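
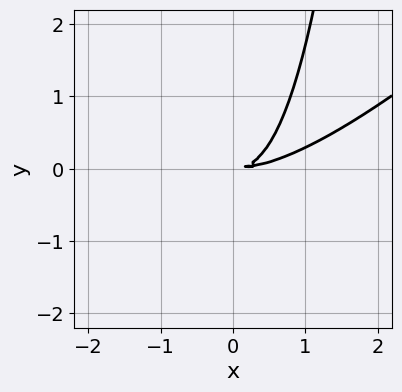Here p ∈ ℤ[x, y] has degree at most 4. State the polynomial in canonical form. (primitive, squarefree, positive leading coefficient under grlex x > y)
First, the degree is 4 — a generic line meets the curve in up to 4 points.
Finally, matching integer coefficients to the picture gives p.

x^4 - x^3*y - 3*x^2*y + 2*y^2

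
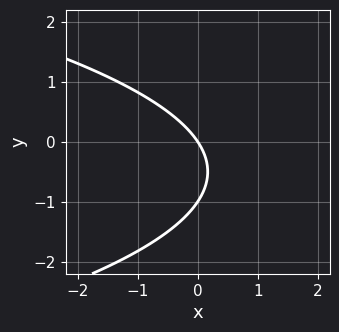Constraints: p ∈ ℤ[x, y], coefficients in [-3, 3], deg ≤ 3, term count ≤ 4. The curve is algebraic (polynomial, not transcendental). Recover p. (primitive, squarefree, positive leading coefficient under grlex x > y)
The degree is 2 — no degree-1 curve has this shape.
From the visible intercepts: among the integer gridlines, it crosses the y-axis at y ∈ {-1, 0}; one x-axis crossing is at x = 0.
Assembling these constraints gives the stated polynomial.

2*y^2 + 3*x + 2*y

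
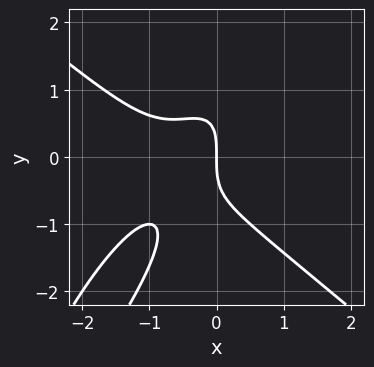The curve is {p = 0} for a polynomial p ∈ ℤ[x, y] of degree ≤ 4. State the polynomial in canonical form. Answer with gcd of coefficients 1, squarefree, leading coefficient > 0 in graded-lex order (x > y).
First, the degree is 3 — no degree-2 curve has this shape.
Next, reading off the gridlines: it crosses the x-axis at the gridline x = 0; it crosses the y-axis at the gridline y = 0.
Finally, putting this together gives p.

2*x^3 - 2*x*y^2 + y^3 + 3*x^2 + 2*x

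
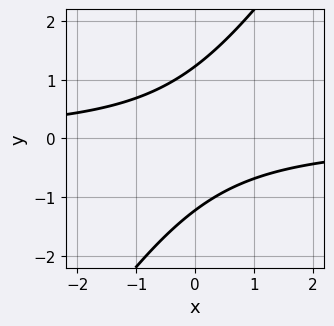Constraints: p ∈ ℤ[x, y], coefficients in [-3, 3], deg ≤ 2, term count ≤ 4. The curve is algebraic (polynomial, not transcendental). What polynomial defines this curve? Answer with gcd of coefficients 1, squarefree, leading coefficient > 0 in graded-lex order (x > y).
Degree: the shape is more complex than any degree-1 curve, so deg p = 2.
Reading off the gridlines: no x-intercept at any integer in the box.
Fitting integer coefficients to these (and the overall shape) gives p.

3*x*y - 2*y^2 + 3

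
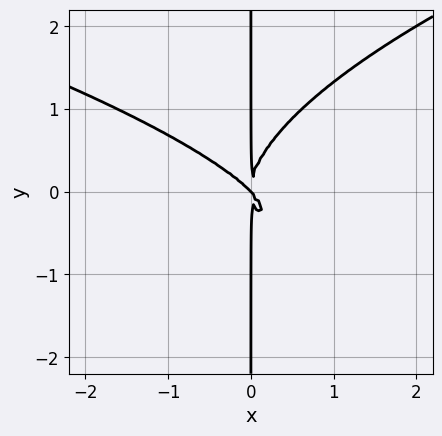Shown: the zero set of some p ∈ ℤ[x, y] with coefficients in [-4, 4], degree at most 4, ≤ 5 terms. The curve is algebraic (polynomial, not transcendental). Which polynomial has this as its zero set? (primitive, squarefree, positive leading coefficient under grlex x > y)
The degree is 4 — the shape is more complex than any degree-3 curve.
Observable constraints: every point of the y-axis in the box is on the curve; it crosses the x-axis at the gridline x = 0.
Matching integer coefficients to the picture gives p.

x*y^3 - x^3 - x^2*y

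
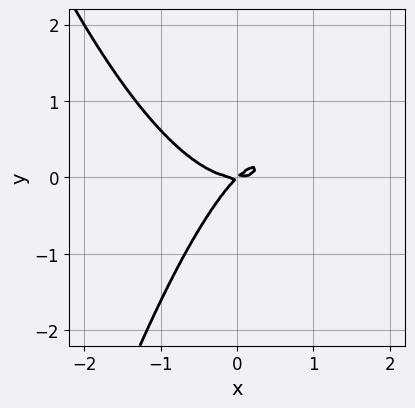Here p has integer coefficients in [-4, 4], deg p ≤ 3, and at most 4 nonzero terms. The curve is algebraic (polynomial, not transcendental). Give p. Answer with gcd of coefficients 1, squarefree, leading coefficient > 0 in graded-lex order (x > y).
x^3 - x*y + y^2

(a) deg p = 3. The shape is more complex than any degree-2 curve.
(b) Against the integer gridlines: it crosses the x-axis at the gridline x = 0; one y-axis crossing is at y = 0.
(c) Together with the visible shape, these determine p as stated.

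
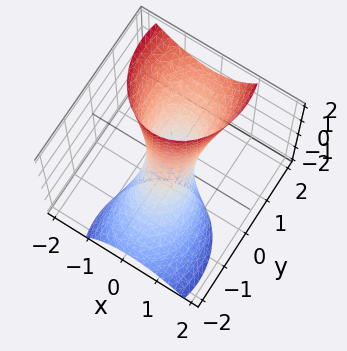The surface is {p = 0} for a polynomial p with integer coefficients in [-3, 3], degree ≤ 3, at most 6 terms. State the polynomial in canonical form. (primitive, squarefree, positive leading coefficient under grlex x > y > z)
3*x^2 + x*z + 2*y^2 - 3*y*z - 1

deg p = 2. The shape is more complex than any degree-1 surface.
From the visible intercepts: no z-intercept at any integer in the box.
Putting this together gives p.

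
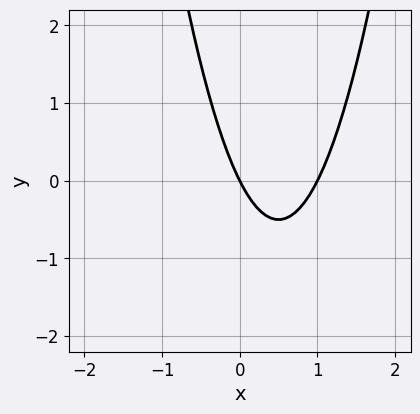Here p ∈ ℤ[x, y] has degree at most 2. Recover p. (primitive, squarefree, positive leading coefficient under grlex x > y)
First, deg p = 2. No degree-1 curve has this shape.
Then, from the axis intercepts and sections: among the integer gridlines, it crosses the x-axis at x ∈ {0, 1}; it crosses the y-axis at the gridline y = 0.
Finally, these observations pin down the coefficients.

2*x^2 - 2*x - y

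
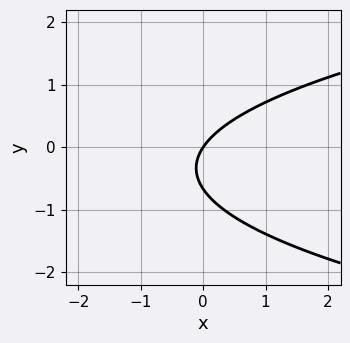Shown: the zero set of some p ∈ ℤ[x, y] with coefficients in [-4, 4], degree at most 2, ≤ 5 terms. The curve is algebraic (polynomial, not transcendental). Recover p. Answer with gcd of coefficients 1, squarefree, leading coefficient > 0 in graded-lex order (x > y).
First, deg p = 2. A generic line meets the curve in up to 2 points.
Then, checking where it meets the axes: it crosses the y-axis at the gridline y = 0; it crosses the x-axis at the gridline x = 0.
Finally, solving for integer coefficients yields p as stated.

3*y^2 - 3*x + 2*y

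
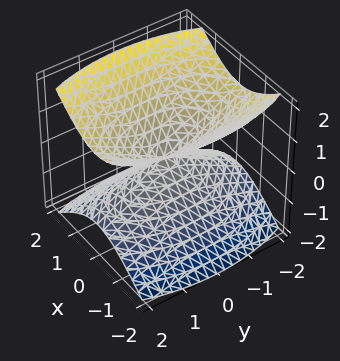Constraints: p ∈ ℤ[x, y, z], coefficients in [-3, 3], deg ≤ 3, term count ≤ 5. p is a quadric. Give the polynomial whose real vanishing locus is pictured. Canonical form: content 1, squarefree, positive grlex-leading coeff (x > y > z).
3*x^2 + y^2 - 3*z^2

First, there are 2 components. They look like related sheets of one shape, so recover p as a whole.
Then, deg p = 2. A double cone through the origin; a quadric.
Next, symmetries: the z ↦ −z reflection is a symmetry, so z appears only in even powers; it's symmetric under x → −x, forcing even powers of x; it's symmetric under y → −y, forcing even powers of y.
Then, against the integer gridlines: one x-axis crossing is at x = 0; it meets the z-axis at z = 0 (among the integer gridlines).
Finally, solving for integer coefficients yields p as stated.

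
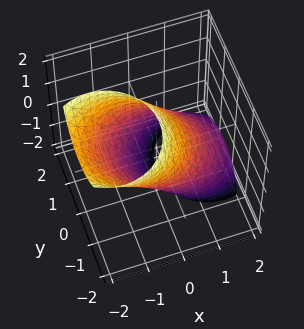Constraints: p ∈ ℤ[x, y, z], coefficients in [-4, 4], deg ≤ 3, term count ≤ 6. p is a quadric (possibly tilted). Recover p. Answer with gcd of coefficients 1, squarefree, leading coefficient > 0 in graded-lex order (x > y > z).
Degree: the shape is more complex than any degree-1 surface, so deg p = 2.
The integer polynomial consistent with all of this is the stated p.

2*x^2 + 3*x*z + 2*y^2 + y*z + z^2 - 3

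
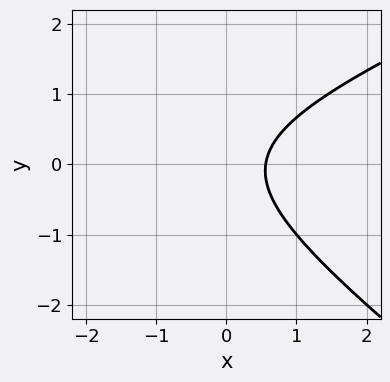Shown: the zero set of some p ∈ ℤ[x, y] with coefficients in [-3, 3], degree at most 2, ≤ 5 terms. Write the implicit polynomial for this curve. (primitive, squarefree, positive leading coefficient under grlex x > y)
x^2 - x*y - 3*y^2 + 3*x - 2

The degree is 2 — no degree-1 curve has this shape.
Reading off the gridlines: it misses every integer gridline on the y-axis.
The integer polynomial consistent with all of this is the stated p.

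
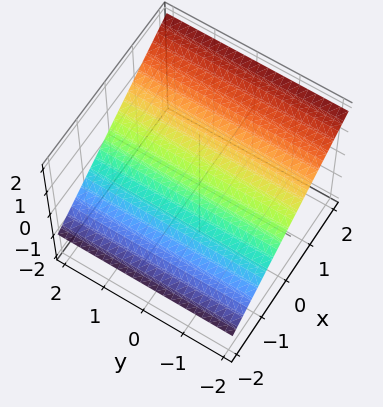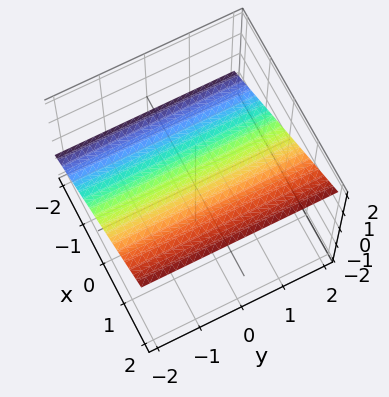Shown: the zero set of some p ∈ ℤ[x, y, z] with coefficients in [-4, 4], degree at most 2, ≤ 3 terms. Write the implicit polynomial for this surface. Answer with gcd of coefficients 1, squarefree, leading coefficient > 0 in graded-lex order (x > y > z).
2*x - 3*z + 2

(a) Degree: the surface is flat (a plane), so deg p = 1.
(b) From the visible intercepts: it crosses the x-axis at the gridline x = -1; no y-intercept at any integer in the box.
(c) Matching integer coefficients to the picture gives p.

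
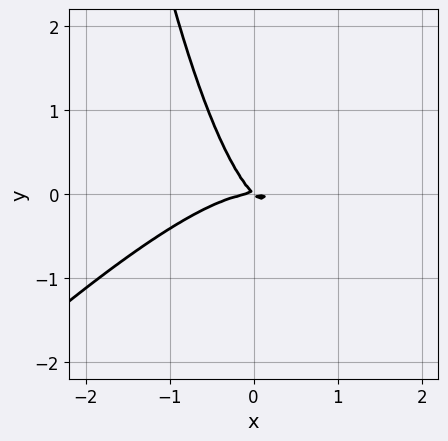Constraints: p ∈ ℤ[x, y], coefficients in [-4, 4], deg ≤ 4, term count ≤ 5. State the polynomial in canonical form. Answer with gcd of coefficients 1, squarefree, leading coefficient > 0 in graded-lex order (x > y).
x^3 - x^2*y + x*y + y^2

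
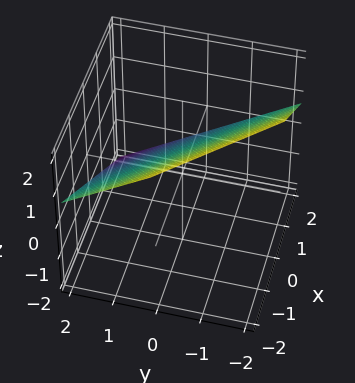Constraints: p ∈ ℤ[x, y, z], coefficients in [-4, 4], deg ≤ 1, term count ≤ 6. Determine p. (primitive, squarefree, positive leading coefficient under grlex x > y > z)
2*x + 2*y + 3*z - 2

1. Degree: every cross-section is a straight line — this is a plane, so deg p = 1.
2. From the axis intercepts and sections: it meets the x-axis at x = 1 (among the integer gridlines); it meets the y-axis at y = 1 (among the integer gridlines).
3. These observations pin down the coefficients.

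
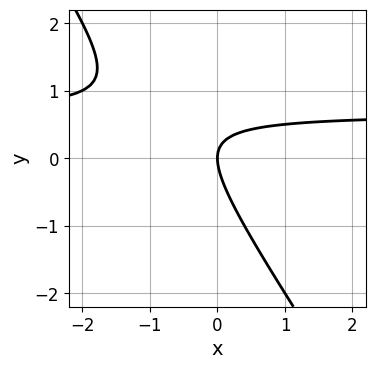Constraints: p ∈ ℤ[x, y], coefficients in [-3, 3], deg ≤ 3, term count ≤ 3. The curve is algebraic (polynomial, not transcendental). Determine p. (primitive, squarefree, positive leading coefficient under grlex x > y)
deg p = 2. No degree-1 curve has this shape.
From the visible intercepts: it meets the x-axis at x = 0 (among the integer gridlines); one y-axis crossing is at y = 0.
The integer polynomial consistent with all of this is the stated p.

3*x*y + 2*y^2 - 2*x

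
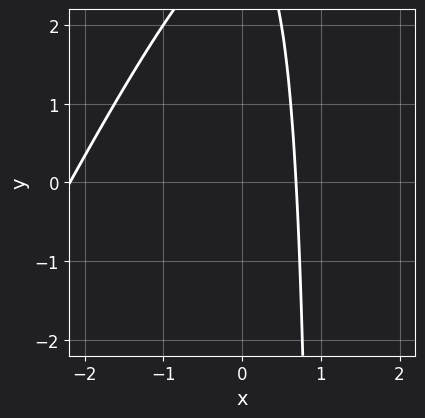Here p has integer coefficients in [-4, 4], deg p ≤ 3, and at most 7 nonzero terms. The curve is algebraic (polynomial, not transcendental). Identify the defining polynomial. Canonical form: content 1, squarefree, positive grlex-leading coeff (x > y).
(a) The degree is 2 — the shape is more complex than any degree-1 curve.
(b) Against the integer gridlines: it misses every integer gridline on the y-axis.
(c) Matching integer coefficients to the picture gives p.

2*x^2 - x*y + 3*x + y - 3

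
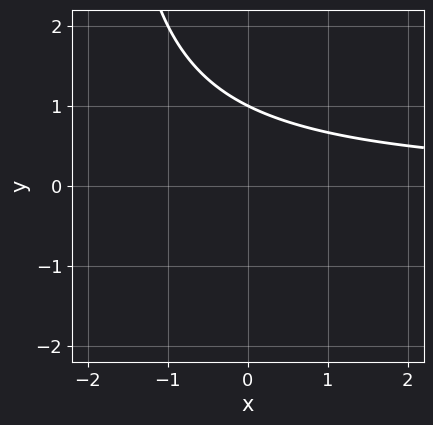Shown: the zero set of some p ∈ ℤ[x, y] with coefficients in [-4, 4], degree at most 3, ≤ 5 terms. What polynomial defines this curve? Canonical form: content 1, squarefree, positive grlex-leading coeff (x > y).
x*y + 2*y - 2

The degree is 2 — the shape is more complex than any degree-1 curve.
Reading off the gridlines: it crosses the y-axis at the gridline y = 1; the curve avoids every integer x-axis point in the box.
Assembling these constraints gives the stated polynomial.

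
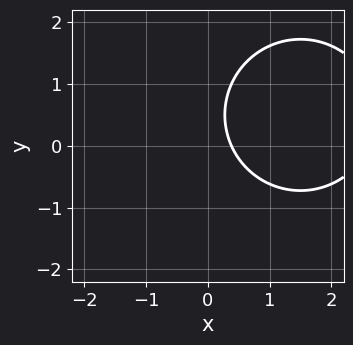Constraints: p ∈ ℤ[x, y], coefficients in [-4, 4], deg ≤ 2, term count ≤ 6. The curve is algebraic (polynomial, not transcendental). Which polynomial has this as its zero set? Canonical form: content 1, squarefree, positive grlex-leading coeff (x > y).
x^2 + y^2 - 3*x - y + 1

Degree: the shape is more complex than any degree-1 curve, so deg p = 2.
Against the integer gridlines: no y-intercept at any integer in the box.
Solving for integer coefficients yields p as stated.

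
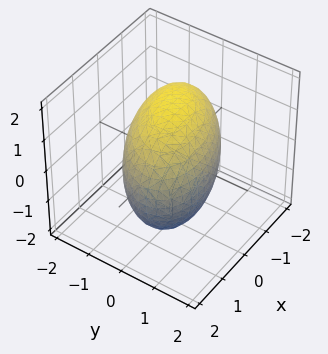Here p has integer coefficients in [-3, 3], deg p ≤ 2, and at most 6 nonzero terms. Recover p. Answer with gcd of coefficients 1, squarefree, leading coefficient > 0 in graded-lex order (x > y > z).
(a) deg p = 2. No degree-1 surface has this shape.
(b) Solving for integer coefficients yields p as stated.

x^2 - x*y + 2*y^2 + z^2 - 3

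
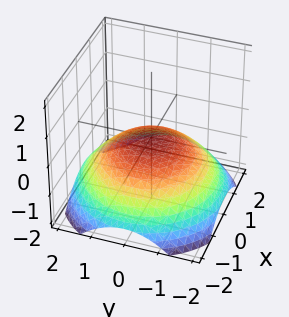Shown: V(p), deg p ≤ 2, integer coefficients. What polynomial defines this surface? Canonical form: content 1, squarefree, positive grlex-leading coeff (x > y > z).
x^2 + y^2 + 3*z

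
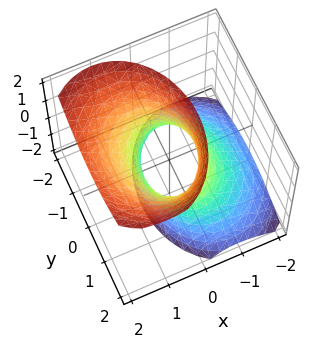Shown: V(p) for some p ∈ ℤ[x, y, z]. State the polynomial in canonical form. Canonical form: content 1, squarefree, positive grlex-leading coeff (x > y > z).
3*x^2 - 3*x*z + 2*y^2 - z^2 - 2

The degree is 2 — no degree-1 surface has this shape.
Reading off the gridlines: among the integer gridlines, it crosses the y-axis at y ∈ {-1, 1}; it misses every integer gridline on the z-axis.
Together with the visible shape, these determine p as stated.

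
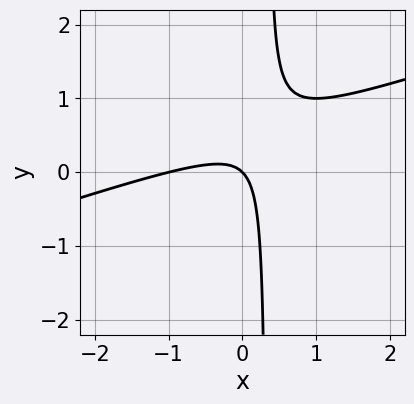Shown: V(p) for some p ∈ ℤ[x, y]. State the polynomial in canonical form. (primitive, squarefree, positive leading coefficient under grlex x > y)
1. The degree is 2 — the shape is more complex than any degree-1 curve.
2. Observable constraints: the x-axis gridline crossings are at x ∈ {-1, 0}; one y-axis crossing is at y = 0.
3. Assembling these constraints gives the stated polynomial.

x^2 - 3*x*y + x + y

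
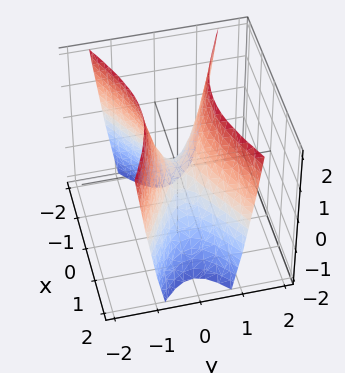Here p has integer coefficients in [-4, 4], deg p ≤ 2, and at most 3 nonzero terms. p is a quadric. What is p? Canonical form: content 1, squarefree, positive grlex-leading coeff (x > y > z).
(a) The degree is 2 — a saddle surface; a quadric.
(b) Symmetries: the y ↦ −y reflection is a symmetry, so y appears only in even powers; the x ↦ −x reflection is a symmetry, so x appears only in even powers.
(c) Checking where it meets the axes: it crosses the x-axis at the gridline x = 0; it crosses the z-axis at the gridline z = 0; one y-axis crossing is at y = 0.
(d) Assembling these constraints gives the stated polynomial.

x^2 - 3*y^2 + z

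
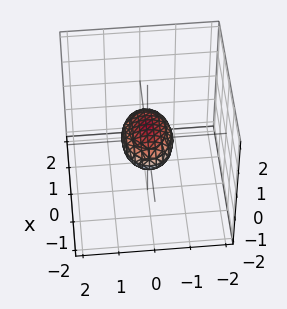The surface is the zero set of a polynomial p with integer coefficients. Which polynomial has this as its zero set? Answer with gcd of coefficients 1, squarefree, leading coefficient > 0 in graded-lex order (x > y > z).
x^2 + 2*y^2 + 3*z^2 - 1

1. deg p = 2.
2. Symmetries: mirror symmetry x ↦ −x ⇒ only even powers of x; mirror symmetry y ↦ −y ⇒ only even powers of y; mirror symmetry z ↦ −z ⇒ only even powers of z.
3. Against the integer gridlines: among the integer gridlines, it crosses the x-axis at x ∈ {-1, 1}.
4. Fitting integer coefficients to these (and the overall shape) gives p.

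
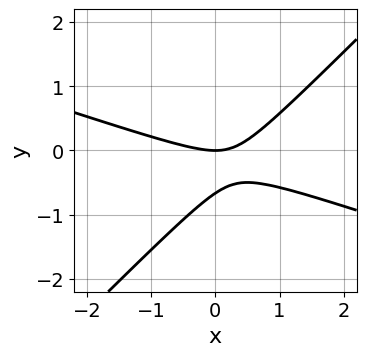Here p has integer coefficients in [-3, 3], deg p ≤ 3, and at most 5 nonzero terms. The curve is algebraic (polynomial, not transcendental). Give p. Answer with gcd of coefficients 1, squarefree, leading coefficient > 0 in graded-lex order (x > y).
x^2 + 2*x*y - 3*y^2 - 2*y

The degree is 2 — the shape is more complex than any degree-1 curve.
From the visible intercepts: one y-axis crossing is at y = 0; it meets the x-axis at x = 0 (among the integer gridlines).
The integer polynomial consistent with all of this is the stated p.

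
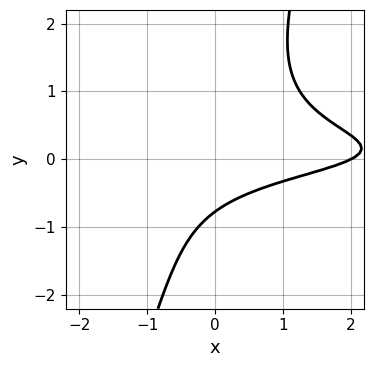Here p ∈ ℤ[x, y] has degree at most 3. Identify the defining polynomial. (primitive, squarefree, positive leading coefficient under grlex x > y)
3*x*y^2 - y^3 + x - 2*y - 2

(a) The degree is 3 — no degree-2 curve has this shape.
(b) From the visible intercepts: one x-axis crossing is at x = 2.
(c) Together with the visible shape, these determine p as stated.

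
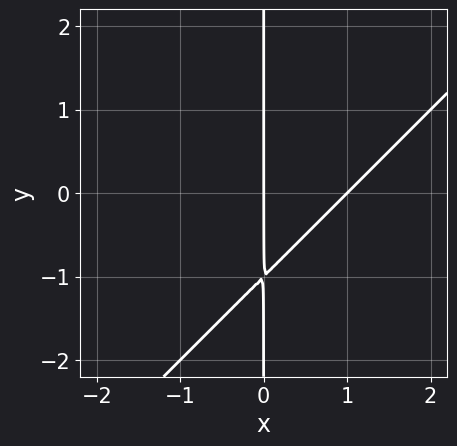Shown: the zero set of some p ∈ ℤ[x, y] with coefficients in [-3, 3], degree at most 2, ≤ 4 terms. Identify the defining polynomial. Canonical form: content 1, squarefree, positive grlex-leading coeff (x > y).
x^2 - x*y - x

1. Degree: the shape is more complex than any degree-1 curve, so deg p = 2.
2. Reading off the gridlines: every point of the y-axis in the box is on the curve; among the integer gridlines, it crosses the x-axis at x ∈ {0, 1}.
3. Solving for integer coefficients yields p as stated.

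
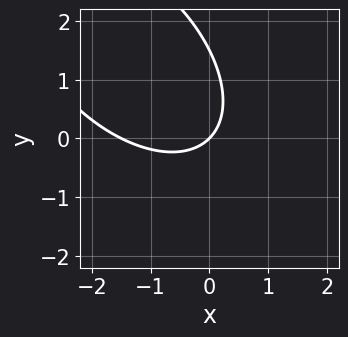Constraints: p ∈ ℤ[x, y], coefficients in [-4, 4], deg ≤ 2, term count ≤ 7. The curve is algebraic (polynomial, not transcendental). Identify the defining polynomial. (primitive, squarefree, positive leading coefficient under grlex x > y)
1. deg p = 2.
2. From the axis intercepts and sections: it meets the x-axis at x = 0 (among the integer gridlines); one y-axis crossing is at y = 0.
3. Fitting integer coefficients to these (and the overall shape) gives p.

2*x^2 + 2*x*y + 2*y^2 + 3*x - 3*y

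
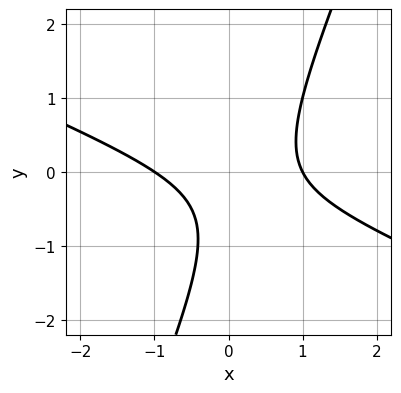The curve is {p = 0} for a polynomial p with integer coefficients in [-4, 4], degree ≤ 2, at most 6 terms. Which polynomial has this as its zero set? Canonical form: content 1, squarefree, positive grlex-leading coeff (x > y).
x^2 + 2*x*y - y^2 - y - 1

(a) Degree: no degree-1 curve has this shape, so deg p = 2.
(b) Reading off the gridlines: among the integer gridlines, it crosses the x-axis at x ∈ {-1, 1}; the curve avoids every integer y-axis point in the box.
(c) Fitting integer coefficients to these (and the overall shape) gives p.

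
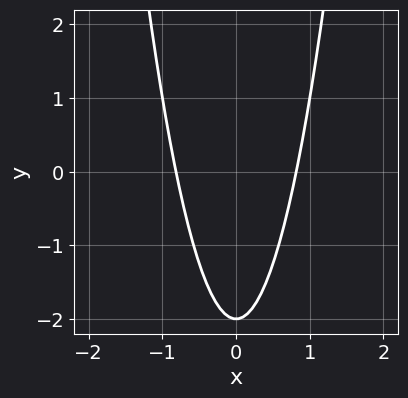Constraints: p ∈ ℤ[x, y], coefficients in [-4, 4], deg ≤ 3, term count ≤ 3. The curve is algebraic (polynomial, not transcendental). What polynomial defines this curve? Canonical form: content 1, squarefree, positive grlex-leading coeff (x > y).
The degree is 2 — a generic line meets the curve in up to 2 points.
Symmetries: it's symmetric under x → −x, forcing even powers of x.
Reading off the gridlines: it crosses the y-axis at the gridline y = -2.
Matching integer coefficients to the picture gives p.

3*x^2 - y - 2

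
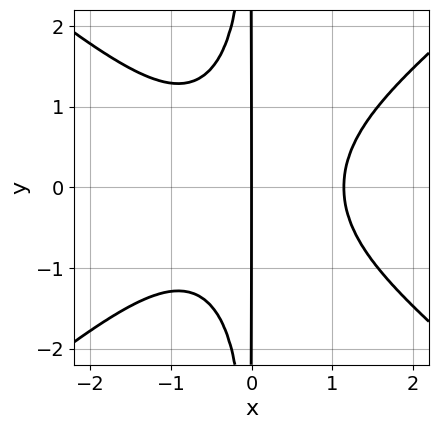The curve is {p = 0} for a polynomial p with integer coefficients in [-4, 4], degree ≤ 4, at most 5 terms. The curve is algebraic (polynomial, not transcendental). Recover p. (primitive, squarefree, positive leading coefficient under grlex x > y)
2*x^4 - 3*x^2*y^2 - 3*x

The degree is 4 — the shape is more complex than any degree-3 curve.
Symmetries: mirror symmetry y ↦ −y ⇒ only even powers of y.
Against the integer gridlines: it meets the x-axis at x = 0 (among the integer gridlines); every point of the y-axis in the box is on the curve.
The integer polynomial consistent with all of this is the stated p.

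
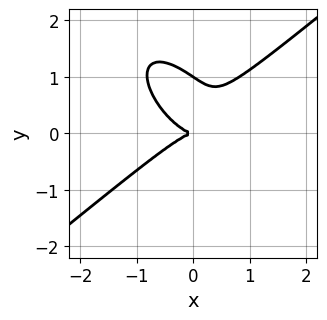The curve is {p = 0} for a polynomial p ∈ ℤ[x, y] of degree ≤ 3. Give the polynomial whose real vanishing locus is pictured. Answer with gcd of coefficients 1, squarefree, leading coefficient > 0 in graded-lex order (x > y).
3*x^3 - 2*x*y^2 - 3*y^3 + 3*y^2

First, the degree is 3 — the shape is more complex than any degree-2 curve.
Then, against the integer gridlines: the y-axis gridline crossings are at y ∈ {0, 1}; it crosses the x-axis at the gridline x = 0.
Finally, together with the visible shape, these determine p as stated.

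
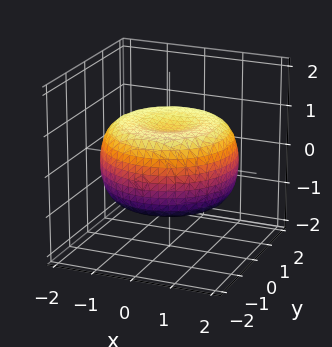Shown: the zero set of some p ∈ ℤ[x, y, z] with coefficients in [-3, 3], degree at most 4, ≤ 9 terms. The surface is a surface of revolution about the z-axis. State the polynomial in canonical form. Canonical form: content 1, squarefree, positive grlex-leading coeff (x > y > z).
x^4 + 2*x^2*y^2 + y^4 - 2*x^2 - 2*y^2 + 3*z^2 - 2

First, deg p = 4.
Then, symmetries: the z-axis is an axis of rotation, so x and y enter only as x² + y².
Then, observable constraints: a circular section at z = 1 has radius exactly 1.
Finally, solving for integer coefficients yields p as stated.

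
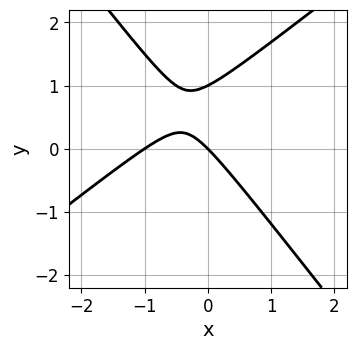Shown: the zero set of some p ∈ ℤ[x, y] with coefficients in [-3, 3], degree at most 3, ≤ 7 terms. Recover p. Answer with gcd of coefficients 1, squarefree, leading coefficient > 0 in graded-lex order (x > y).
2*x^2 - x*y - 2*y^2 + 2*x + 2*y

The degree is 2 — a generic line meets the curve in up to 2 points.
Reading off the gridlines: the x-axis gridline crossings are at x ∈ {-1, 0}; the y-axis gridline crossings are at y ∈ {0, 1}.
Together with the visible shape, these determine p as stated.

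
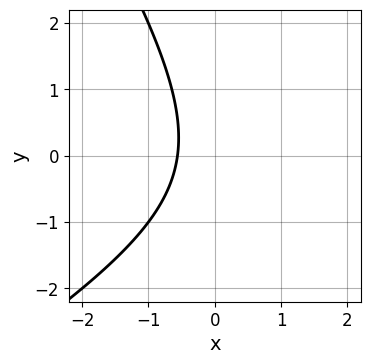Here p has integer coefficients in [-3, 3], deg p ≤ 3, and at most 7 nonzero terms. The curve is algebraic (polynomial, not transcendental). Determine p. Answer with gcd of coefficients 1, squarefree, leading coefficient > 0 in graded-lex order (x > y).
1. Degree: no degree-1 curve has this shape, so deg p = 2.
2. Checking where it meets the axes: the curve avoids every integer y-axis point in the box.
3. Fitting integer coefficients to these (and the overall shape) gives p.

x^2 - x*y - y^2 - 3*x - 2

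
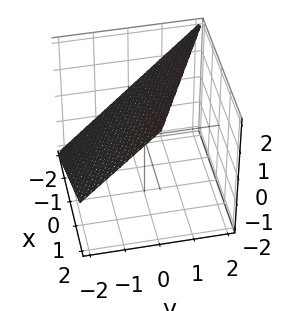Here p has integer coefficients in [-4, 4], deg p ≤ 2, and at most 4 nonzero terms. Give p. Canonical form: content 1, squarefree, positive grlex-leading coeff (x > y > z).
x + 2*y - 2*z + 2

First, deg p = 1. The surface is flat (a plane).
Then, against the integer gridlines: one z-axis crossing is at z = 1; it meets the x-axis at x = -2 (among the integer gridlines); it crosses the y-axis at the gridline y = -1.
Finally, putting this together gives p.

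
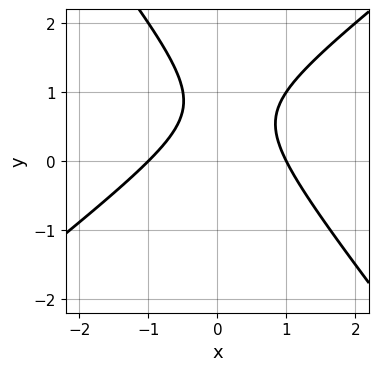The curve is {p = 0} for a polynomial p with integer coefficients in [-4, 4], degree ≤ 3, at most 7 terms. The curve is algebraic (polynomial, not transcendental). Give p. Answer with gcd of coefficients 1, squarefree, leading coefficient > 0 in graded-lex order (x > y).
deg p = 2.
Checking where it meets the axes: the x-axis gridline crossings are at x ∈ {-1, 1}; the curve avoids every integer y-axis point in the box.
Matching integer coefficients to the picture gives p.

2*x^2 - x*y - 2*y^2 + 3*y - 2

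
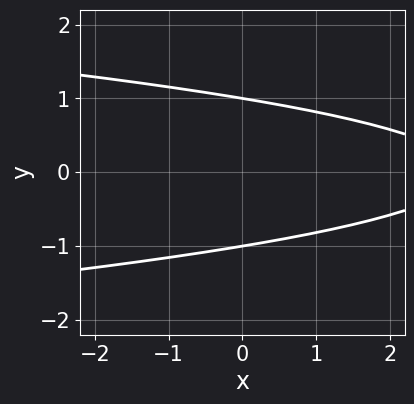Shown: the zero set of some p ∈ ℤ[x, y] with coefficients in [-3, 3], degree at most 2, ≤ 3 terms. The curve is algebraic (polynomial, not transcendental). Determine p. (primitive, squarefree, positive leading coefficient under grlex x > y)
3*y^2 + x - 3

1. deg p = 2.
2. Symmetries: the y ↦ −y reflection is a symmetry, so y appears only in even powers.
3. From the visible intercepts: it misses every integer gridline on the x-axis; among the integer gridlines, it crosses the y-axis at y ∈ {-1, 1}.
4. Assembling these constraints gives the stated polynomial.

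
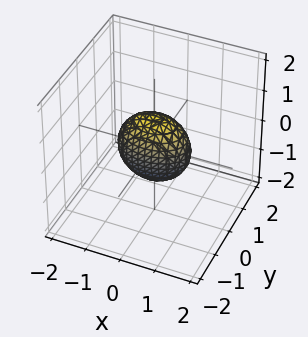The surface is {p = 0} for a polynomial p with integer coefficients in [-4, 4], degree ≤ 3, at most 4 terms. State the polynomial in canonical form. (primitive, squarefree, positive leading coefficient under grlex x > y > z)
(a) deg p = 2. A closed, bounded, convex surface; a quadric.
(b) Symmetries: mirror symmetry x ↦ −x ⇒ only even powers of x; mirror symmetry y ↦ −y ⇒ only even powers of y; the z ↦ −z reflection is a symmetry, so z appears only in even powers.
(c) Checking where it meets the axes: among the integer gridlines, it crosses the z-axis at z ∈ {-1, 1}; among the integer gridlines, it crosses the x-axis at x ∈ {-1, 1}.
(d) Solving for integer coefficients yields p as stated.

x^2 + 2*y^2 + z^2 - 1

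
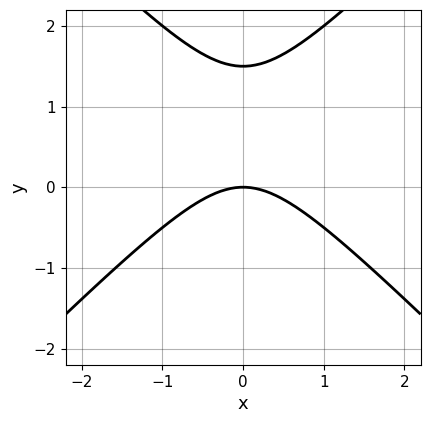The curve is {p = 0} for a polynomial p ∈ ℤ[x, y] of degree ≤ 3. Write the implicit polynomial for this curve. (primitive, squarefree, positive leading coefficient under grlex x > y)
2*x^2 - 2*y^2 + 3*y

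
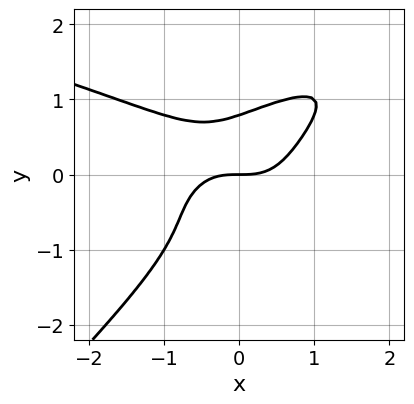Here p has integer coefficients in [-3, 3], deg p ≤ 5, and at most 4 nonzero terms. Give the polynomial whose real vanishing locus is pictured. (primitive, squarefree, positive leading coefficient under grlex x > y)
1. deg p = 4.
2. Checking where it meets the axes: it crosses the y-axis at the gridline y = 0; one x-axis crossing is at x = 0.
3. Together with the visible shape, these determine p as stated.

2*x*y^3 - 2*y^4 - x^3 + y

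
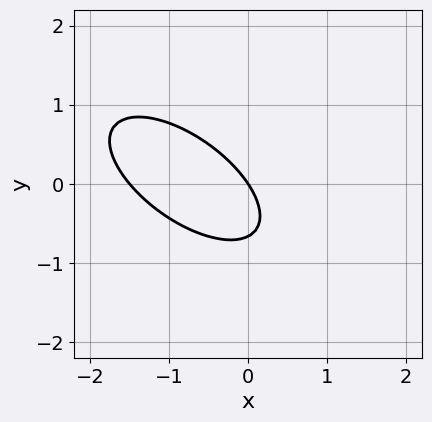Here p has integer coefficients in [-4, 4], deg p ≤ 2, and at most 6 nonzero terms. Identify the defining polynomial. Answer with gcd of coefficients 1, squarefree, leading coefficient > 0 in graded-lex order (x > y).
(a) The degree is 2 — a generic line meets the curve in up to 2 points.
(b) From the visible intercepts: it crosses the y-axis at the gridline y = 0; it crosses the x-axis at the gridline x = 0.
(c) Together with the visible shape, these determine p as stated.

2*x^2 + 3*x*y + 3*y^2 + 3*x + 2*y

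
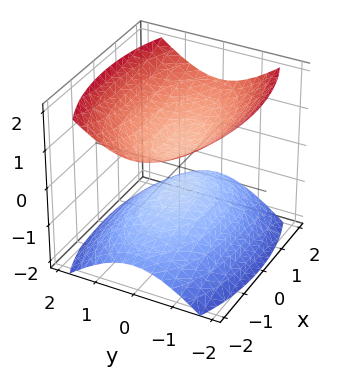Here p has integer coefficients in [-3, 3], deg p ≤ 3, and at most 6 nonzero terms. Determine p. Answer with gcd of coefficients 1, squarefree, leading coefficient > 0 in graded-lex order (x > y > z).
x^2 + 3*y^2 - 3*z^2 + 1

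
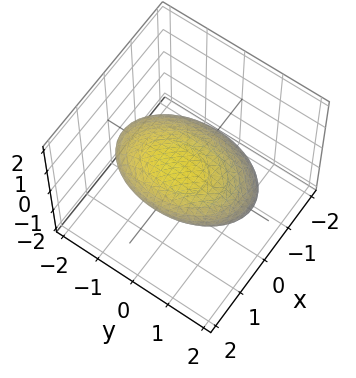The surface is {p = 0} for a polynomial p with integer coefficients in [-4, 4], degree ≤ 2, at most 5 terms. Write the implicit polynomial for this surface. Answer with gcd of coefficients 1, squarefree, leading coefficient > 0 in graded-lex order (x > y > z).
deg p = 2.
From the visible intercepts: among the integer gridlines, it crosses the z-axis at z ∈ {-1, 1}.
Matching integer coefficients to the picture gives p.

2*x^2 - 2*x*z + y^2 + 3*z^2 - 3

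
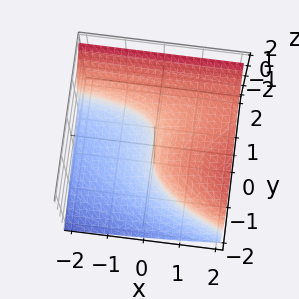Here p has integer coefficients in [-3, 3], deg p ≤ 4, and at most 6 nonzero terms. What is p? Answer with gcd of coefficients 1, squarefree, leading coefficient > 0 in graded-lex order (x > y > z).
y^3 - 2*z^3 - x*y + 2*x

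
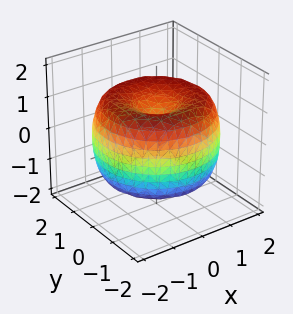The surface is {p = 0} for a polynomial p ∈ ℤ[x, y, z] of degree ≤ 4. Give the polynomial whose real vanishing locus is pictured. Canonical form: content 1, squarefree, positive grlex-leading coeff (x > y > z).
x^4 + 2*x^2*y^2 + y^4 - 3*x^2 - 3*y^2 + 2*z^2 - 1

The degree is 4 — the shape is more complex than any degree-3 surface.
Symmetry: the surface is invariant under rotation about z: p = q(x² + y², z).
From the axis intercepts and sections: a circular section at z = 1 has radius between 0 and 1.
Matching integer coefficients to the picture gives p.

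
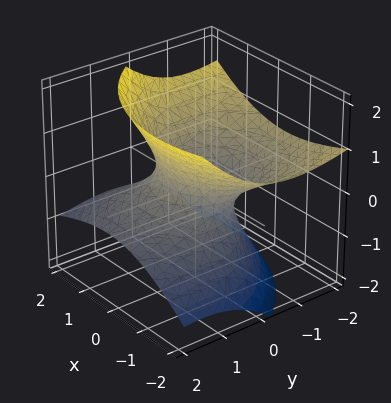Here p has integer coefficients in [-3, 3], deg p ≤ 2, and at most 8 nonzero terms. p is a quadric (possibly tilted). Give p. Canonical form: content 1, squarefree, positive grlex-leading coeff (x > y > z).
x^2 + x*z + y^2 + 2*y*z - 2*z^2 - 1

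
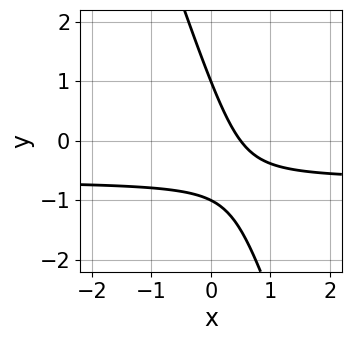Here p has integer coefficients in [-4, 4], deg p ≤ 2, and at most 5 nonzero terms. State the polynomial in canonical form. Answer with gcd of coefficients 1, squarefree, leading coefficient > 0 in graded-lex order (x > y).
(a) deg p = 2. The shape is more complex than any degree-1 curve.
(b) Against the integer gridlines: the y-axis gridline crossings are at y ∈ {-1, 1}.
(c) These observations pin down the coefficients.

3*x*y + y^2 + 2*x - 1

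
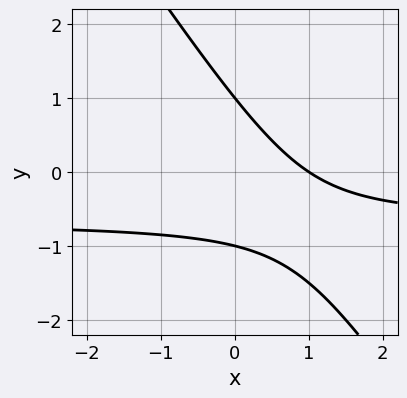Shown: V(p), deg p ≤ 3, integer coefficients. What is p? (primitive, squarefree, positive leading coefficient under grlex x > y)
(a) Degree: a generic line meets the curve in up to 2 points, so deg p = 2.
(b) From the axis intercepts and sections: one x-axis crossing is at x = 1; the y-axis gridline crossings are at y ∈ {-1, 1}.
(c) Matching integer coefficients to the picture gives p.

3*x*y + 2*y^2 + 2*x - 2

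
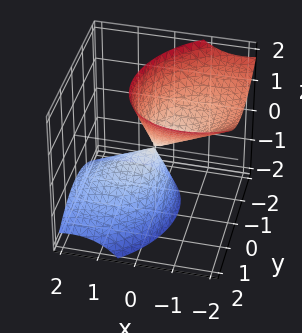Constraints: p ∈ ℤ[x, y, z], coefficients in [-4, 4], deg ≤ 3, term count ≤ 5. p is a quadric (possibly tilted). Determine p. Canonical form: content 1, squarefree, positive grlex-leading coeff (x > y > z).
1. I count 2 distinct pieces. They look like related sheets of one shape, so recover p as a whole.
2. The degree is 2 — the shape is more complex than any degree-1 surface.
3. From the visible intercepts: it crosses the y-axis at the gridline y = 0; one x-axis crossing is at x = 0.
4. These observations pin down the coefficients.

2*x^2 - x*y + 3*x*z + 2*y^2 - z^2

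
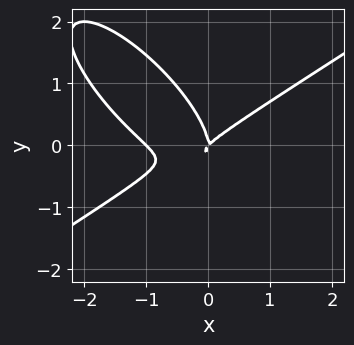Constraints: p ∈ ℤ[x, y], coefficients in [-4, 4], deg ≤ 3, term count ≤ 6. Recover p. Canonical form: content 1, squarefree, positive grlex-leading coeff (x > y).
2*x^3 - 3*x*y^2 - 3*y^3 + 2*x^2 - 2*x*y

1. deg p = 3. No degree-2 curve has this shape.
2. From the axis intercepts and sections: among the integer gridlines, it crosses the x-axis at x ∈ {-1, 0}; it crosses the y-axis at the gridline y = 0.
3. Putting this together gives p.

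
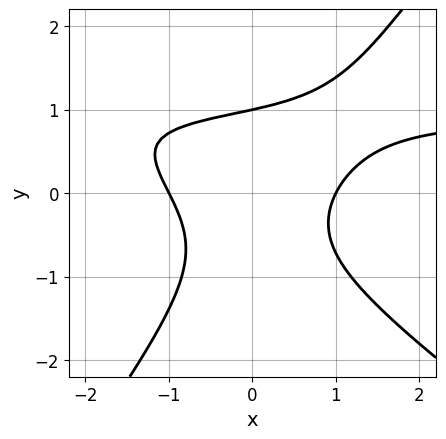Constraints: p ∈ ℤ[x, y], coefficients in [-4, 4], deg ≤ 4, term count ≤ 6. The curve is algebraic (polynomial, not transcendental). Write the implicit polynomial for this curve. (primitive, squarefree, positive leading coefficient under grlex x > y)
deg p = 3. No degree-2 curve has this shape.
Against the integer gridlines: the x-axis gridline crossings are at x ∈ {-1, 1}; it meets the y-axis at y = 1 (among the integer gridlines).
Fitting integer coefficients to these (and the overall shape) gives p.

3*x^2*y + 2*x*y^2 - 3*y^3 - 3*x^2 + 3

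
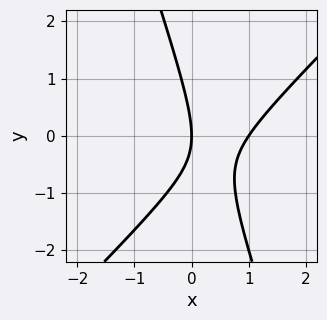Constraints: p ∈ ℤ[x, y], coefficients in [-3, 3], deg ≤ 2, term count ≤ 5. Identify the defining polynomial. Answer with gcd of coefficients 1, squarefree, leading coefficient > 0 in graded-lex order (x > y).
(a) deg p = 2.
(b) Against the integer gridlines: it crosses the y-axis at the gridline y = 0; the x-axis gridline crossings are at x ∈ {0, 1}.
(c) Solving for integer coefficients yields p as stated.

3*x^2 - 2*x*y - y^2 - 3*x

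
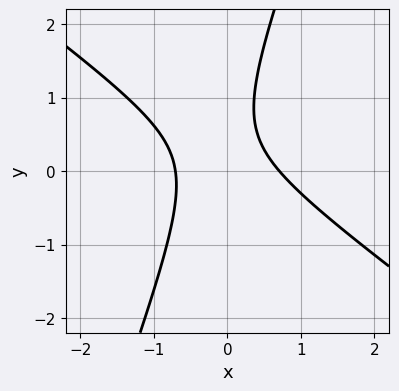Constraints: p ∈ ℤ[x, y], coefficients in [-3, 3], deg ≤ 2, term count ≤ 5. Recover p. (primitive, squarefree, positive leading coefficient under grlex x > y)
2*x^2 + 2*x*y - y^2 + y - 1

(a) Degree: a generic line meets the curve in up to 2 points, so deg p = 2.
(b) Reading off the gridlines: it misses every integer gridline on the y-axis.
(c) Matching integer coefficients to the picture gives p.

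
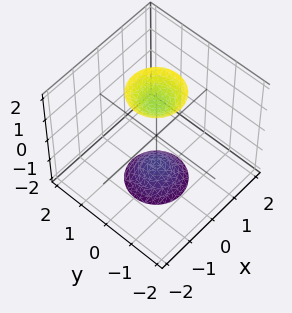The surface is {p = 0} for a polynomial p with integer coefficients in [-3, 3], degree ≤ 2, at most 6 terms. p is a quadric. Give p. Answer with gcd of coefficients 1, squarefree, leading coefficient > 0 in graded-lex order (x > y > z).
3*x^2 + 3*y^2 - z^2 + 2

First, the picture has 2 separate pieces. Treating them together as one polynomial.
Then, the degree is 2 — two sheets facing apart; a quadric.
Then, symmetries: mirror symmetry z ↦ −z ⇒ only even powers of z; the surface is invariant under rotation about z: p = q(x² + y², z).
Then, observable constraints: it misses every integer gridline on the y-axis; a circular section at z = -2 has radius between 0 and 1; no x-intercept at any integer in the box.
Finally, solving for integer coefficients yields p as stated.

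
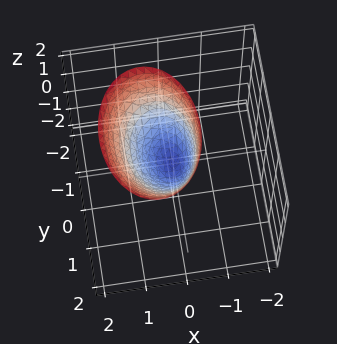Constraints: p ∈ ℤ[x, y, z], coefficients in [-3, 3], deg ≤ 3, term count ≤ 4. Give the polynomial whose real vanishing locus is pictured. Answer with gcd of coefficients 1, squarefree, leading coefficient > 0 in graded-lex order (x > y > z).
1. Degree: the shape is more complex than any degree-1 surface, so deg p = 2.
2. Reading off the gridlines: it crosses the z-axis at the gridline z = 0; it crosses the y-axis at the gridline y = 0; it crosses the x-axis at the gridline x = 0.
3. Putting this together gives p.

2*x^2 - x*z + y^2 - z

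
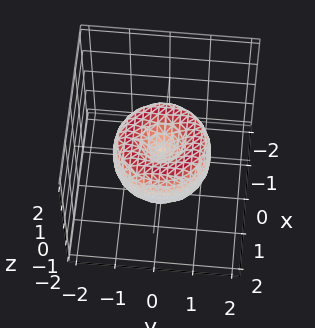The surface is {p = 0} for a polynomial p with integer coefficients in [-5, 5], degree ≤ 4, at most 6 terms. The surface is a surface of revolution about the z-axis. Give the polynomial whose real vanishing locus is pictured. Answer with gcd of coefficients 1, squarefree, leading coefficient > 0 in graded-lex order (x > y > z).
2*x^4 + 4*x^2*y^2 + 2*y^4 - 3*x^2 - 3*y^2 + 2*z^2

Degree: a generic line meets the surface in up to 4 points, so deg p = 4.
Symmetry: every cross-section ⟂ z is a circle, so x, y appear only via x² + y².
Against the integer gridlines: it crosses the y-axis at the gridline y = 0; one z-axis crossing is at z = 0; one x-axis crossing is at x = 0.
Assembling these constraints gives the stated polynomial.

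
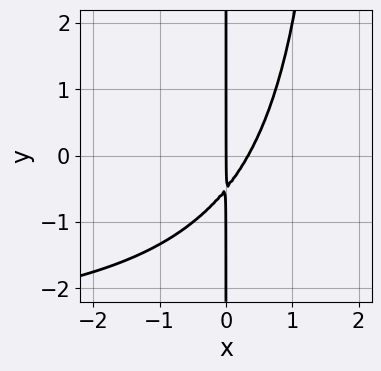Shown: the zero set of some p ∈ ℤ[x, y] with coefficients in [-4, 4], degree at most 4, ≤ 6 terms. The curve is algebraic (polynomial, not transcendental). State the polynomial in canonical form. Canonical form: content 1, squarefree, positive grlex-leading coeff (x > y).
x^2*y + 3*x^2 - 2*x*y - x

Degree: no degree-2 curve has this shape, so deg p = 3.
Reading off the gridlines: the visible y-axis segment lies entirely on the curve; it meets the x-axis at x = 0 (among the integer gridlines).
Assembling these constraints gives the stated polynomial.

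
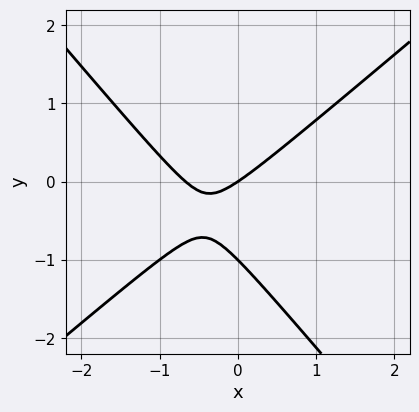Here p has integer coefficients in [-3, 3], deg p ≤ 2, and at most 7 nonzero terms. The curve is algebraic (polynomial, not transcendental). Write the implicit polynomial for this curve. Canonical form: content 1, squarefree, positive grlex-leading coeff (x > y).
First, degree: a generic line meets the curve in up to 2 points, so deg p = 2.
Next, observable constraints: among the integer gridlines, it crosses the y-axis at y ∈ {-1, 0}; one x-axis crossing is at x = 0.
Finally, assembling these constraints gives the stated polynomial.

3*x^2 - x*y - 3*y^2 + 2*x - 3*y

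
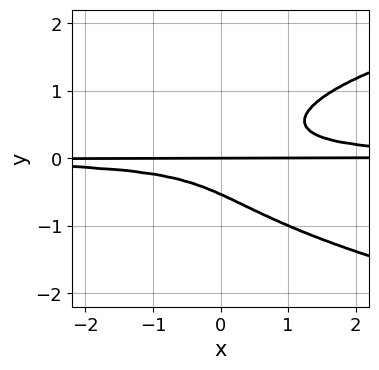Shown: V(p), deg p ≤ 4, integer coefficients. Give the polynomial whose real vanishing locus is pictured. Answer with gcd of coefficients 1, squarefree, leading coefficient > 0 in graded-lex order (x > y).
(a) Degree: a generic line meets the curve in up to 4 points, so deg p = 4.
(b) Reading off the gridlines: the visible x-axis segment lies entirely on the curve; one y-axis crossing is at y = 0.
(c) Putting this together gives p.

3*y^4 - 3*x*y^2 + y^2 + y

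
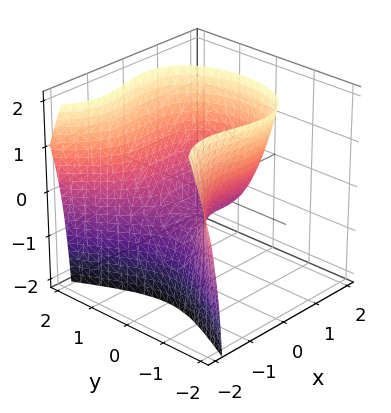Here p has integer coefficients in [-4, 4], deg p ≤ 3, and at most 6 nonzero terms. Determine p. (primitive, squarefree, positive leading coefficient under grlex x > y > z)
x^3 + x^2*z + 2*y^2 - 2*z - 1

First, degree: no degree-2 surface has this shape, so deg p = 3.
Then, checking where it meets the axes: one x-axis crossing is at x = 1.
Finally, the integer polynomial consistent with all of this is the stated p.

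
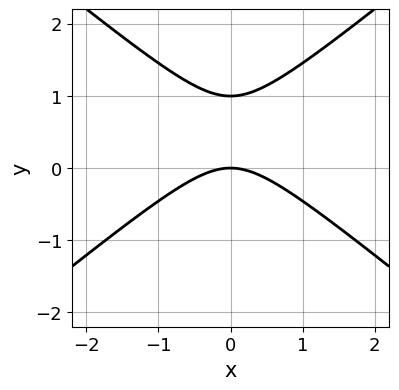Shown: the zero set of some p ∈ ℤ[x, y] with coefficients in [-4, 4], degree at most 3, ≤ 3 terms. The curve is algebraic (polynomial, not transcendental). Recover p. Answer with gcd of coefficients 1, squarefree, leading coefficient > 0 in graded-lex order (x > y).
First, degree: a generic line meets the curve in up to 2 points, so deg p = 2.
Then, symmetries: mirror symmetry x ↦ −x ⇒ only even powers of x.
Then, observable constraints: it crosses the x-axis at the gridline x = 0; the y-axis gridline crossings are at y ∈ {0, 1}.
Finally, together with the visible shape, these determine p as stated.

2*x^2 - 3*y^2 + 3*y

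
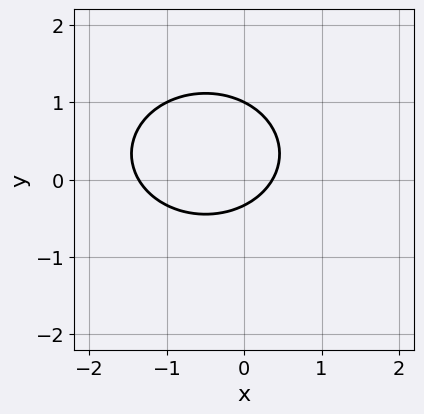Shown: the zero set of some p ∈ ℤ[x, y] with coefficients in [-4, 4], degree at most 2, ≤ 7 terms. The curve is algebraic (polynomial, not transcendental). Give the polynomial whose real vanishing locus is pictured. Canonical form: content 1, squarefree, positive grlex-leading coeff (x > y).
First, deg p = 2.
Next, from the visible intercepts: one y-axis crossing is at y = 1.
Finally, these observations pin down the coefficients.

2*x^2 + 3*y^2 + 2*x - 2*y - 1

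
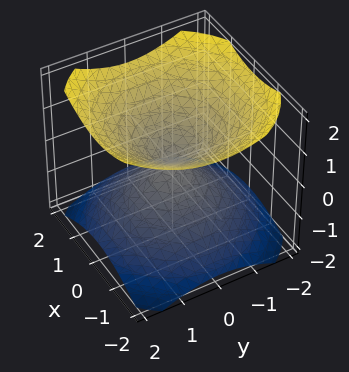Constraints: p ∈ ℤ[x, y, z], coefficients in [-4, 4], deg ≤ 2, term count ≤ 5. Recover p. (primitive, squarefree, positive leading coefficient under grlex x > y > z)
2*x^2 + 2*y^2 - 3*z^2

1. I count 2 distinct pieces. They look like related sheets of one shape, so recover p as a whole.
2. Degree: a double cone through the origin; a quadric, so deg p = 2.
3. Symmetries: it's symmetric under z → −z, forcing even powers of z; the surface is invariant under rotation about z: p = q(x² + y², z).
4. From the visible intercepts: one y-axis crossing is at y = 0; one z-axis crossing is at z = 0; it meets the x-axis at x = 0 (among the integer gridlines).
5. Matching integer coefficients to the picture gives p.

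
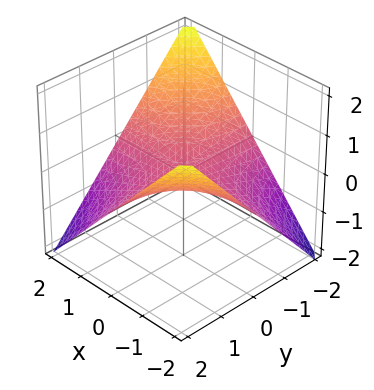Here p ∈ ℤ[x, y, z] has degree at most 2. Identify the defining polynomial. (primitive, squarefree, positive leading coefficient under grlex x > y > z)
x*y + 2*z

First, the degree is 2 — a saddle surface; a quadric.
Then, against the integer gridlines: it crosses the z-axis at the gridline z = 0; the visible y-axis segment lies entirely on the surface; every point of the x-axis in the box is on the surface.
Finally, assembling these constraints gives the stated polynomial.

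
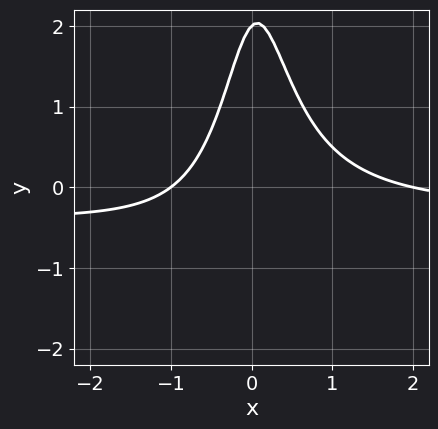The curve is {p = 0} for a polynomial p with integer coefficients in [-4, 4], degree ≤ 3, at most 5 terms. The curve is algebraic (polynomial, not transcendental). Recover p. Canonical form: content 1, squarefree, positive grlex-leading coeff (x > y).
3*x^2*y + x^2 - x + y - 2

First, degree: a generic line meets the curve in up to 3 points, so deg p = 3.
Then, checking where it meets the axes: it crosses the y-axis at the gridline y = 2; among the integer gridlines, it crosses the x-axis at x ∈ {-1, 2}.
Finally, putting this together gives p.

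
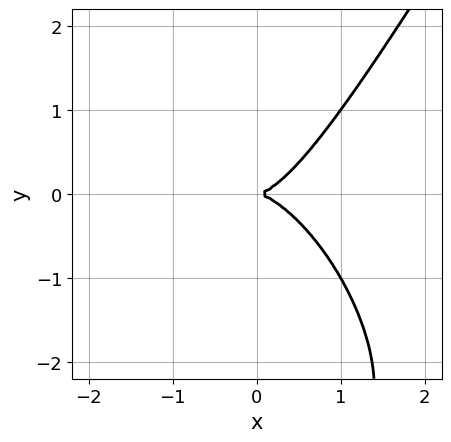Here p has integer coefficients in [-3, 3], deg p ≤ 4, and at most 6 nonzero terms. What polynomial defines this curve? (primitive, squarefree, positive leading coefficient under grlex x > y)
3*x^3 + x^2*y - y^3 - 3*y^2

(a) deg p = 3.
(b) Against the integer gridlines: one y-axis crossing is at y = 0; it meets the x-axis at x = 0 (among the integer gridlines).
(c) Putting this together gives p.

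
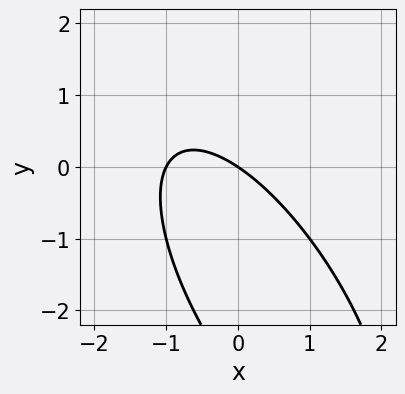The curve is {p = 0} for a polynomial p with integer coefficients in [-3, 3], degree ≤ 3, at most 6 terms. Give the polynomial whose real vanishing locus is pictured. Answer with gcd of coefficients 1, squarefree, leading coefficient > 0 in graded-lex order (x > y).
1. Degree: a generic line meets the curve in up to 2 points, so deg p = 2.
2. Observable constraints: among the integer gridlines, it crosses the x-axis at x ∈ {-1, 0}; it meets the y-axis at y = 0 (among the integer gridlines).
3. Solving for integer coefficients yields p as stated.

2*x^2 + 2*x*y + y^2 + 2*x + 3*y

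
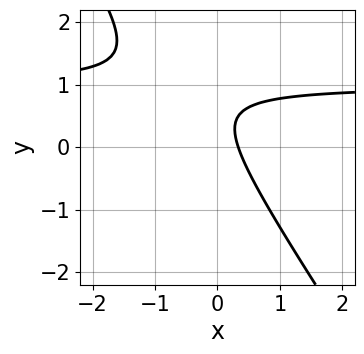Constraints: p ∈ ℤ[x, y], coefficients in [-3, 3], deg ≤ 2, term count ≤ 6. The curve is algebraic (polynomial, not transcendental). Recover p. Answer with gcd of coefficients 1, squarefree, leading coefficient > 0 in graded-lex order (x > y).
3*x*y + 2*y^2 - 3*x - 2*y + 1

(a) deg p = 2. The shape is more complex than any degree-1 curve.
(b) Observable constraints: the curve avoids every integer y-axis point in the box.
(c) These observations pin down the coefficients.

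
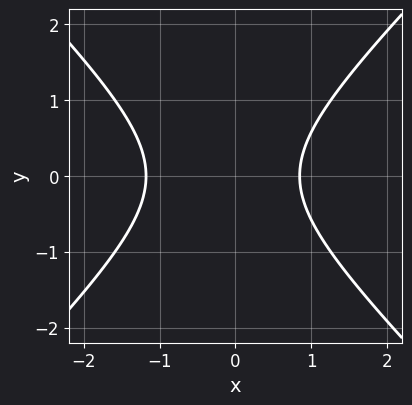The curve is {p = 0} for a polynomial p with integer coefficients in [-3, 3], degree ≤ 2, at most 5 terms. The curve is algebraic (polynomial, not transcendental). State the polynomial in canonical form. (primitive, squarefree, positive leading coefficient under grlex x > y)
(a) Degree: no degree-1 curve has this shape, so deg p = 2.
(b) Symmetries: the y ↦ −y reflection is a symmetry, so y appears only in even powers.
(c) Checking where it meets the axes: no y-intercept at any integer in the box.
(d) Assembling these constraints gives the stated polynomial.

3*x^2 - 3*y^2 + x - 3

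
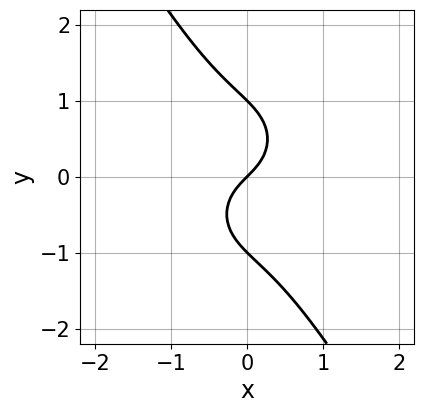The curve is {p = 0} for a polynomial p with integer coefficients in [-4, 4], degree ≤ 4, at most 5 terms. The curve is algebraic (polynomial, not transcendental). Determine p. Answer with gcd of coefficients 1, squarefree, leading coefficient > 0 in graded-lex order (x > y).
First, the degree is 3 — no degree-2 curve has this shape.
Next, from the visible intercepts: it crosses the x-axis at the gridline x = 0; among the integer gridlines, it crosses the y-axis at y ∈ {-1, 0, 1}.
Finally, together with the visible shape, these determine p as stated.

2*x^3 + x*y^2 + y^3 + x - y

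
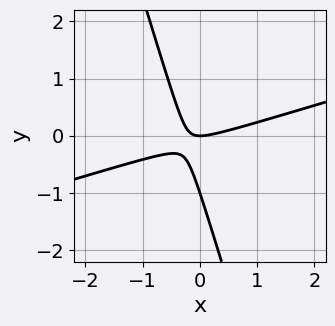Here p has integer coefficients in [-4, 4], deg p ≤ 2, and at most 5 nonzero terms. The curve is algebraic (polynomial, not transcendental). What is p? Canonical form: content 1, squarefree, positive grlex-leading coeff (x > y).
1. The degree is 2 — the shape is more complex than any degree-1 curve.
2. Observable constraints: it crosses the x-axis at the gridline x = 0; the y-axis gridline crossings are at y ∈ {-1, 0}.
3. These observations pin down the coefficients.

x^2 - 3*x*y - y^2 - y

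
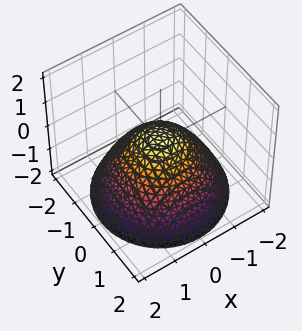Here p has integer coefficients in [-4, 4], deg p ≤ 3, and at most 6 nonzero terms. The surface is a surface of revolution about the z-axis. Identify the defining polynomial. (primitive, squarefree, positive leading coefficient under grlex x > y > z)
2*x^2 + 2*y^2 + 3*z - 1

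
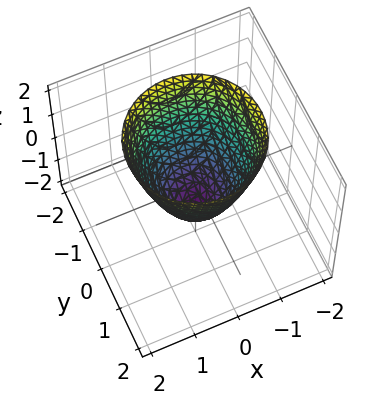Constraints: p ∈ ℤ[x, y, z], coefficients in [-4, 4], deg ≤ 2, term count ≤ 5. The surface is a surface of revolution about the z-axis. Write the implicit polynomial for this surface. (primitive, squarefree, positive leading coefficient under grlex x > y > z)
Degree: the shape is more complex than any degree-1 surface, so deg p = 2.
By symmetry, every cross-section ⟂ z is a circle, so x, y appear only via x² + y².
From the axis intercepts and sections: it meets the z-axis at z = -1 (among the integer gridlines); a circular section at z = 2 has radius between 1 and 2.
The integer polynomial consistent with all of this is the stated p.

3*x^2 + 3*y^2 - 2*z - 2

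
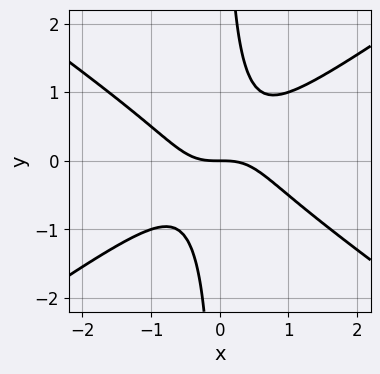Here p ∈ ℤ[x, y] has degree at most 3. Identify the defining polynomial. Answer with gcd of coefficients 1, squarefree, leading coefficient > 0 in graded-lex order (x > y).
x^3 - 2*x*y^2 + y

(a) Degree: the shape is more complex than any degree-2 curve, so deg p = 3.
(b) Reading off the gridlines: it meets the y-axis at y = 0 (among the integer gridlines); it crosses the x-axis at the gridline x = 0.
(c) Assembling these constraints gives the stated polynomial.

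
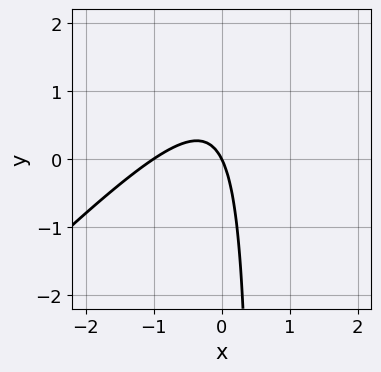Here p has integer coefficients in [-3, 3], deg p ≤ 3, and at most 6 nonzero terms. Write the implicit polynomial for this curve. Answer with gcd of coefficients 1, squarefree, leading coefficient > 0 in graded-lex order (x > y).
1. The degree is 2 — no degree-1 curve has this shape.
2. Reading off the gridlines: the x-axis gridline crossings are at x ∈ {-1, 0}; it crosses the y-axis at the gridline y = 0.
3. Assembling these constraints gives the stated polynomial.

2*x^2 - 2*x*y + 2*x + y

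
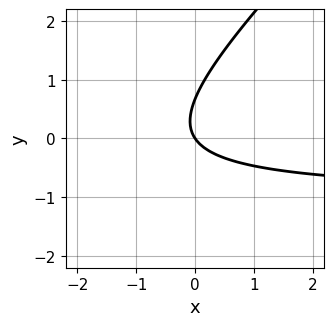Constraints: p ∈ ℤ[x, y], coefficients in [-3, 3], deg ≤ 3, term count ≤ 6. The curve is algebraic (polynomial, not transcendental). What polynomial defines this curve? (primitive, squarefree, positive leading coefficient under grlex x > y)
3*x*y - 3*y^2 + 3*x + 2*y

1. The degree is 2 — the shape is more complex than any degree-1 curve.
2. Reading off the gridlines: it meets the y-axis at y = 0 (among the integer gridlines); it meets the x-axis at x = 0 (among the integer gridlines).
3. Solving for integer coefficients yields p as stated.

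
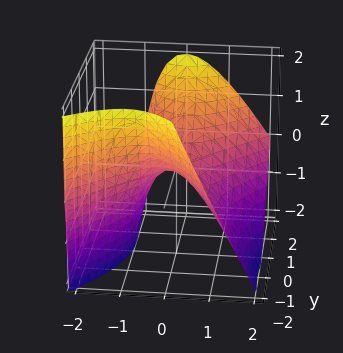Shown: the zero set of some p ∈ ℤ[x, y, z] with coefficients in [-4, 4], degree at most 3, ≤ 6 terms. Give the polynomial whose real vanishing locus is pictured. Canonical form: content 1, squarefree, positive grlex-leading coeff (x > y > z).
2*x^2 - x*y + x*z - y^2 + 2*z

1. deg p = 2.
2. From the axis intercepts and sections: it meets the z-axis at z = 0 (among the integer gridlines); one x-axis crossing is at x = 0; one y-axis crossing is at y = 0.
3. Solving for integer coefficients yields p as stated.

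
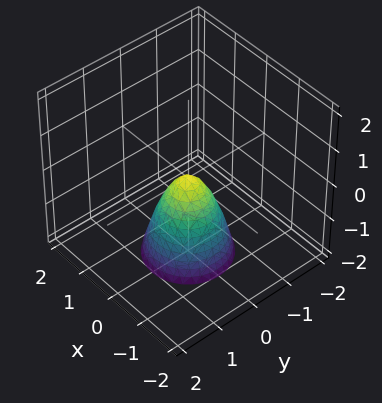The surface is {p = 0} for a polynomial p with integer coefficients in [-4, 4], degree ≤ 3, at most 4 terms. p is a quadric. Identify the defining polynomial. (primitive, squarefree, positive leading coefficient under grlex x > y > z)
First, degree: a paraboloid; a quadric, so deg p = 2.
Then, symmetries: rotational symmetry about the z-axis ⇒ p depends on x, y only through x² + y².
Then, checking where it meets the axes: a circular section at z = -2 has radius exactly 1; it meets the x-axis at x = 0 (among the integer gridlines).
Finally, matching integer coefficients to the picture gives p.

2*x^2 + 2*y^2 + z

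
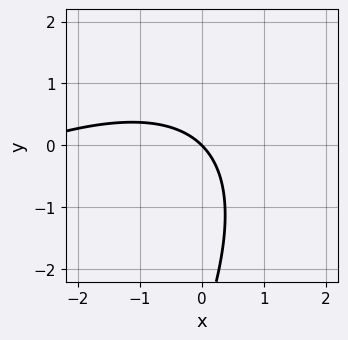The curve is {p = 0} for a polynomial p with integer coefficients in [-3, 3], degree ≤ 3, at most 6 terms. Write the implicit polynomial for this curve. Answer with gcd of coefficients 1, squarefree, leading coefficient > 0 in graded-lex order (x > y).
(a) deg p = 2. No degree-1 curve has this shape.
(b) Checking where it meets the axes: it meets the y-axis at y = 0 (among the integer gridlines); it crosses the x-axis at the gridline x = 0.
(c) Assembling these constraints gives the stated polynomial.

x^2 - 2*x*y + y^2 + 3*x + 3*y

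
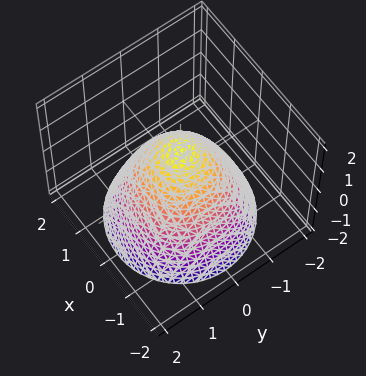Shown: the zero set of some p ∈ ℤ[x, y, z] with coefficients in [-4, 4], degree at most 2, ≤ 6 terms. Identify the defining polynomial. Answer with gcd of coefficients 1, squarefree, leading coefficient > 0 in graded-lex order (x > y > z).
1. The degree is 2 — the shape is more complex than any degree-1 surface.
2. By symmetry, every cross-section ⟂ z is a circle, so x, y appear only via x² + y².
3. Observable constraints: a circular section at z = -1 has radius between 1 and 2; among the integer gridlines, it crosses the x-axis at x ∈ {-1, 1}.
4. Solving for integer coefficients yields p as stated. Check: (0, -1, 0) on the y-axis lies on the surface, and p(0, -1, 0) = 0. ✓

x^2 + y^2 + z - 1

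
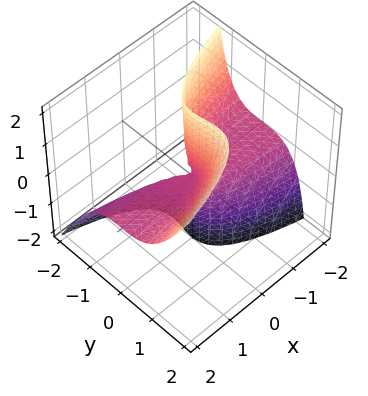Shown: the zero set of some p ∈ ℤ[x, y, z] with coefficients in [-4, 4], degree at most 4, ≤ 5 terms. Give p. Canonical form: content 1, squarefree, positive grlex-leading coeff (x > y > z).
deg p = 3.
From the axis intercepts and sections: every point of the z-axis in the box is on the surface; it meets the y-axis at y = 0 (among the integer gridlines).
These observations pin down the coefficients.

2*y^3 - y^2*z - 2*x*z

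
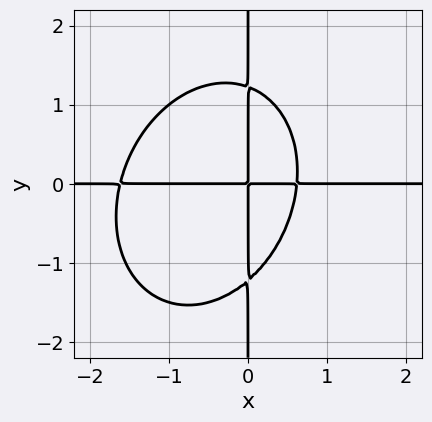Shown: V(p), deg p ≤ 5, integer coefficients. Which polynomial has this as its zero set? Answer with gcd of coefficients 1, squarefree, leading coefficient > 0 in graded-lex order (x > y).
3*x^3*y - x^2*y^2 + 2*x*y^3 + 3*x^2*y - 3*x*y

Degree: no degree-3 curve has this shape, so deg p = 4.
From the visible intercepts: the visible y-axis segment lies entirely on the curve; the visible x-axis segment lies entirely on the curve.
These observations pin down the coefficients.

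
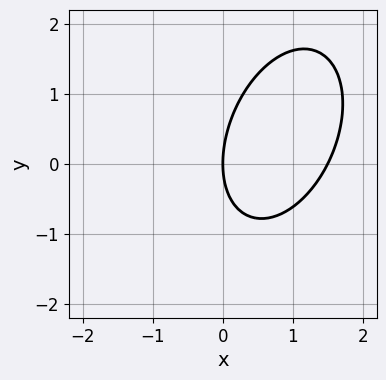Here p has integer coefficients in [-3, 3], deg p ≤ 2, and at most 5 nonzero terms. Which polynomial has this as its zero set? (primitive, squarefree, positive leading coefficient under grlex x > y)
The degree is 2 — the shape is more complex than any degree-1 curve.
From the axis intercepts and sections: one y-axis crossing is at y = 0; it crosses the x-axis at the gridline x = 0.
Assembling these constraints gives the stated polynomial.

2*x^2 - x*y + y^2 - 3*x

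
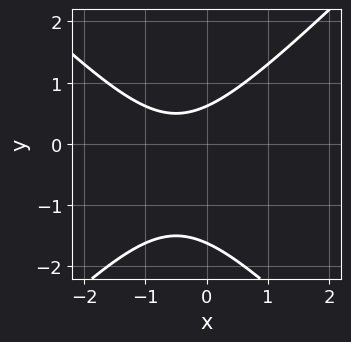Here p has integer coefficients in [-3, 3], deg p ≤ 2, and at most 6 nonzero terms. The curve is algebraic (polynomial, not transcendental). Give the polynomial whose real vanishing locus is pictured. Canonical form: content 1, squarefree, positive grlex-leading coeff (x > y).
deg p = 2. The shape is more complex than any degree-1 curve.
Checking where it meets the axes: the curve avoids every integer x-axis point in the box.
Fitting integer coefficients to these (and the overall shape) gives p.

x^2 - y^2 + x - y + 1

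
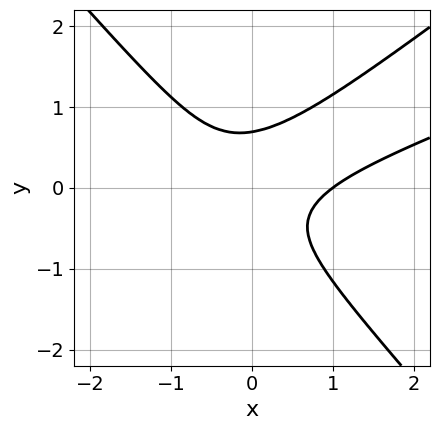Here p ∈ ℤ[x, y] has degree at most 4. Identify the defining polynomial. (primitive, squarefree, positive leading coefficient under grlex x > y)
x^3 - 3*x^2*y + 3*y^3 - x*y - 1

1. The degree is 3 — no degree-2 curve has this shape.
2. Observable constraints: it meets the x-axis at x = 1 (among the integer gridlines).
3. Putting this together gives p.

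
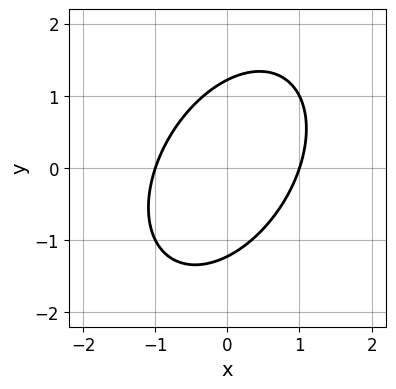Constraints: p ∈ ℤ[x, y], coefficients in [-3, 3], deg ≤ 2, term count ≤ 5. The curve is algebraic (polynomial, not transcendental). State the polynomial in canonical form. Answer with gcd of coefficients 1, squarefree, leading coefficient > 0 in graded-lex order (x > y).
3*x^2 - 2*x*y + 2*y^2 - 3

deg p = 2.
Observable constraints: the x-axis gridline crossings are at x ∈ {-1, 1}.
Solving for integer coefficients yields p as stated.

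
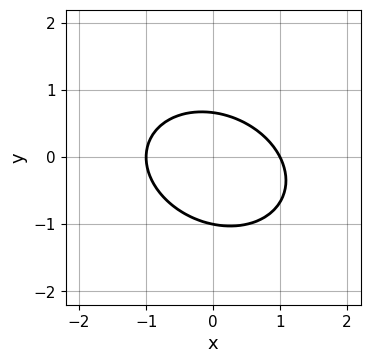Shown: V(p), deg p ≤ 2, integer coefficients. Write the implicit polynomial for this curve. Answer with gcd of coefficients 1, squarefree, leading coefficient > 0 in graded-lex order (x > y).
Degree: a generic line meets the curve in up to 2 points, so deg p = 2.
Reading off the gridlines: it meets the y-axis at y = -1 (among the integer gridlines); the x-axis gridline crossings are at x ∈ {-1, 1}.
The integer polynomial consistent with all of this is the stated p.

2*x^2 + x*y + 3*y^2 + y - 2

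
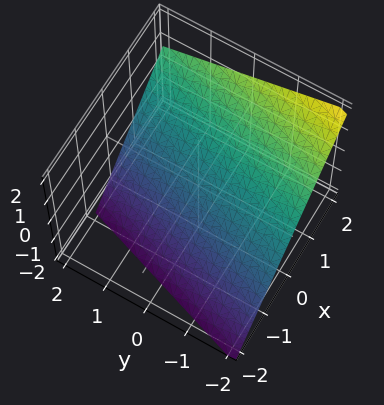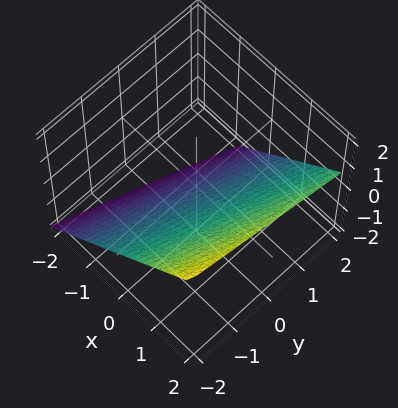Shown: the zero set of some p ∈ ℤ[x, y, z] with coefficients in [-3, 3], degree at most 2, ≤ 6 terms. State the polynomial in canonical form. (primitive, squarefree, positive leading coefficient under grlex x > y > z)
First, the degree is 1 — every cross-section is a straight line — this is a plane.
Next, observable constraints: one y-axis crossing is at y = -2.
Finally, these observations pin down the coefficients.

3*x - y - 3*z - 2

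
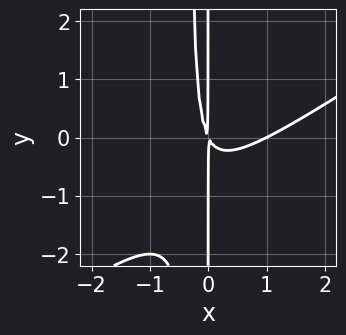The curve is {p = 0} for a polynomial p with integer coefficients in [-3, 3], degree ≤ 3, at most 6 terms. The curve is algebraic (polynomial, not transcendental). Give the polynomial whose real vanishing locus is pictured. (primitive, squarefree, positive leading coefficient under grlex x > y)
2*x^3 - 3*x^2*y - 2*x^2 - x*y

1. deg p = 3. The shape is more complex than any degree-2 curve.
2. From the axis intercepts and sections: every point of the y-axis in the box is on the curve; it crosses the x-axis at the gridline x = 1.
3. Solving for integer coefficients yields p as stated.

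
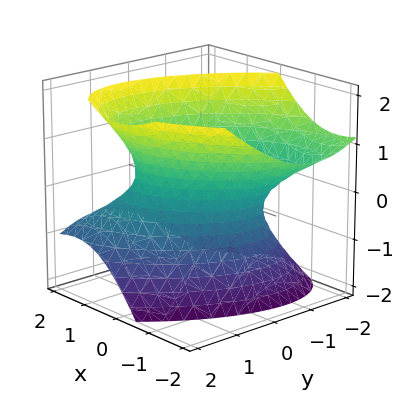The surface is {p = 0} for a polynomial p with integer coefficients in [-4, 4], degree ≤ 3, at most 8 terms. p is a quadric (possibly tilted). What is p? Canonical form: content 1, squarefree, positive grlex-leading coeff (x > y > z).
x^2 - x*y + x*z + y^2 - z^2 - 1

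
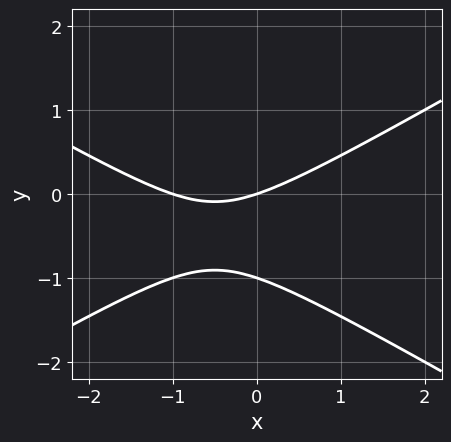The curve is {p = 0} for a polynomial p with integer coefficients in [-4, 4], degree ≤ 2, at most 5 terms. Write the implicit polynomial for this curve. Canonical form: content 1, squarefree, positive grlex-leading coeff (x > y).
First, degree: a generic line meets the curve in up to 2 points, so deg p = 2.
Then, observable constraints: among the integer gridlines, it crosses the x-axis at x ∈ {-1, 0}; among the integer gridlines, it crosses the y-axis at y ∈ {-1, 0}.
Finally, these observations pin down the coefficients.

x^2 - 3*y^2 + x - 3*y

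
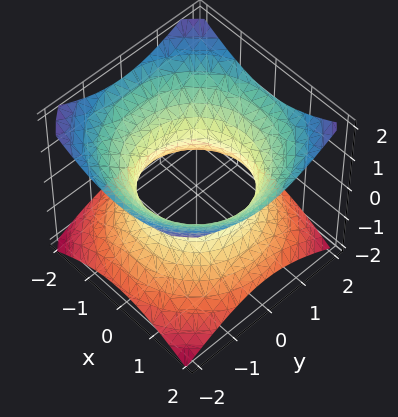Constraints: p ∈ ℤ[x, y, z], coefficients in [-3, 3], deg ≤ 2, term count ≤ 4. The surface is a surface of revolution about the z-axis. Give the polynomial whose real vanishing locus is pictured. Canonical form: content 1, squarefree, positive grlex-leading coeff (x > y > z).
(a) The degree is 2 — no degree-1 surface has this shape.
(b) Symmetries: rotational symmetry about the z-axis ⇒ p depends on x, y only through x² + y².
(c) From the axis intercepts and sections: a circular section at z = -1 has radius between 1 and 2; it misses every integer gridline on the z-axis.
(d) Together with the visible shape, these determine p as stated.

2*x^2 + 2*y^2 - 3*z^2 - 3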